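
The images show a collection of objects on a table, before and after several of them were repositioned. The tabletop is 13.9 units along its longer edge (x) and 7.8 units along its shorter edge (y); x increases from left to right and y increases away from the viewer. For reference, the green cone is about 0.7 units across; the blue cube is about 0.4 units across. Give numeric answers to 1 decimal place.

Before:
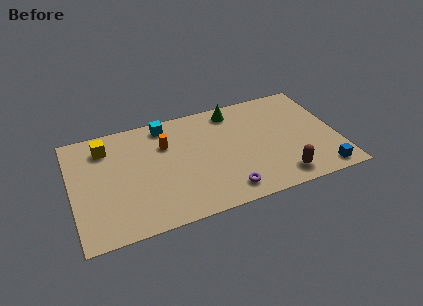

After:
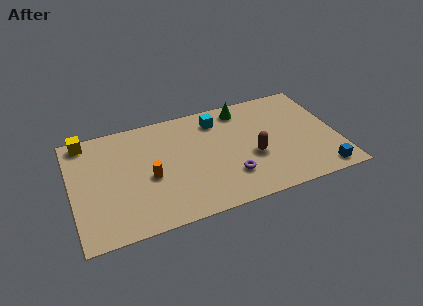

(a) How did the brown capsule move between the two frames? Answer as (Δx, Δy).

(-1.3, 1.9)

The brown capsule started near (10.7, 1.2) and ended near (9.4, 3.1).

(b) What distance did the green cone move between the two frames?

0.5

The green cone was near (8.7, 6.7) before and (9.2, 6.7) after, so it travelled √(0.5² + 0.0²) ≈ 0.5 units.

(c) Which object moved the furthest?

the cyan cube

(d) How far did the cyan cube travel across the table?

2.7

From (5.1, 6.8) to (7.8, 6.3), the cyan cube covered √(2.7² + 0.5²) ≈ 2.7 units.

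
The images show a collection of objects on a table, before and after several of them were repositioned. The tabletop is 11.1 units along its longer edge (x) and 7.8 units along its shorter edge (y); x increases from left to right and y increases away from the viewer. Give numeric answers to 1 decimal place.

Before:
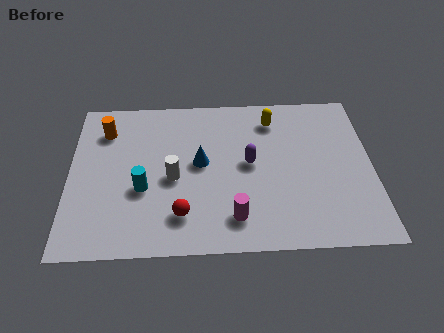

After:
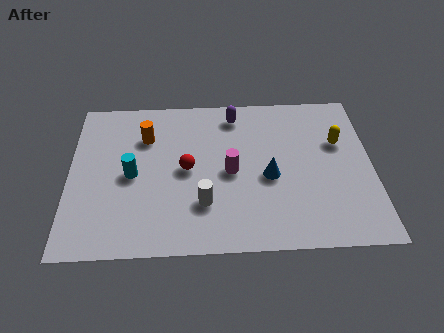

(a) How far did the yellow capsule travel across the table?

2.7

From (7.5, 6.3) to (9.9, 5.0), the yellow capsule covered √(2.4² + 1.3²) ≈ 2.7 units.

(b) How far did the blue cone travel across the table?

2.6

From (4.8, 4.2) to (7.3, 3.4), the blue cone covered √(2.5² + 0.8²) ≈ 2.6 units.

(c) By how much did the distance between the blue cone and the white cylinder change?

+1.5

They were about 1.2 units apart before and 2.7 after — 1.5 units further apart.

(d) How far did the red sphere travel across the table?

2.2

The red sphere was near (4.1, 1.7) before and (4.3, 3.9) after, so it travelled √(0.2² + 2.2²) ≈ 2.2 units.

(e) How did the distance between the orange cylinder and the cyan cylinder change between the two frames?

-1.3

They were about 3.3 units apart before and 2.0 after — 1.3 units closer together.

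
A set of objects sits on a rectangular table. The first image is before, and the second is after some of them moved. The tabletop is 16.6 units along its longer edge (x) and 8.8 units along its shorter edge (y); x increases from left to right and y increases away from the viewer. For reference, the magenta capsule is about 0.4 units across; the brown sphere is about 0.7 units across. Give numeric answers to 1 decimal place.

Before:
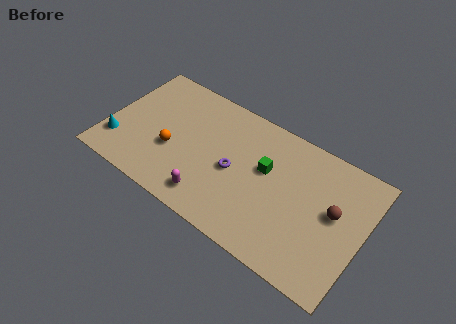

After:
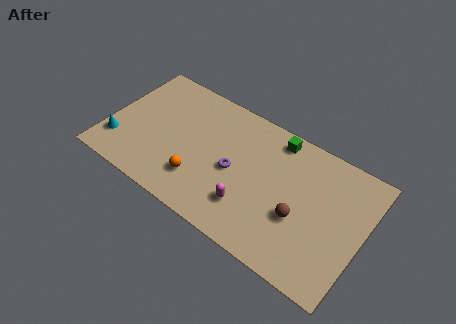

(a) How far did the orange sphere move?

2.3

From (4.3, 3.4) to (6.3, 2.3), the orange sphere covered √(2.0² + 1.1²) ≈ 2.3 units.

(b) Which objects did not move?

the cyan cone and the purple torus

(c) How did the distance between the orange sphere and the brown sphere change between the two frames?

-4.0

They were about 10.5 units apart before and 6.5 after — 4.0 units closer together.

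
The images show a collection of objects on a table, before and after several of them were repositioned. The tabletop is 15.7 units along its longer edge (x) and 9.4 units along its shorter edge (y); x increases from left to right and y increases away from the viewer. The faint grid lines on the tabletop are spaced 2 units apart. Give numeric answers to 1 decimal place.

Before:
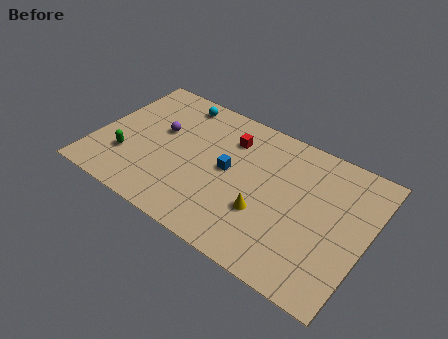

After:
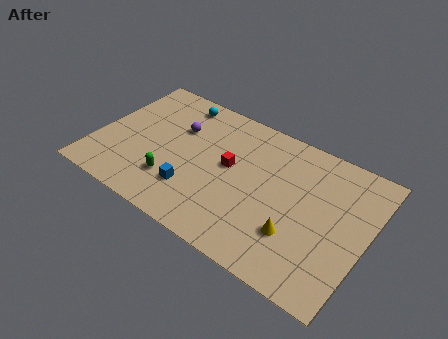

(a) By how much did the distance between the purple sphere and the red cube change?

-0.7

The distance was about 4.2 in the first image and 3.5 in the second, so they moved 0.7 units closer together.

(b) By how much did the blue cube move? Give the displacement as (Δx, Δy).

(-1.7, -2.4)

The blue cube started near (7.7, 4.9) and ended near (6.0, 2.5).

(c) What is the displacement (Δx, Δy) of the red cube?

(0.3, -1.9)

The red cube was at about (7.4, 7.1) and moved to about (7.7, 5.2).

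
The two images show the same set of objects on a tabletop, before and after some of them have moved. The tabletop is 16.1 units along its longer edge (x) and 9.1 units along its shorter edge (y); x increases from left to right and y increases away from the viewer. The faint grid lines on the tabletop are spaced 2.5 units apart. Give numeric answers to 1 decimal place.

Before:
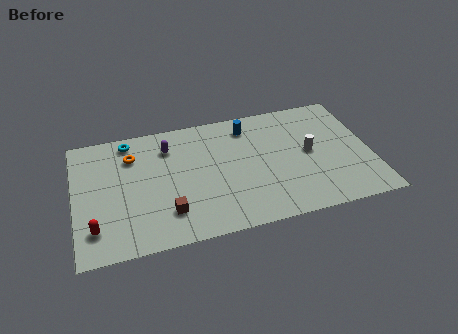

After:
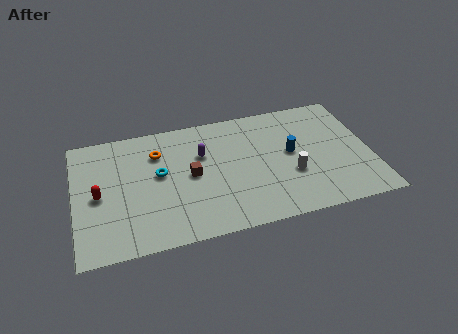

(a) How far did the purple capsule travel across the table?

2.1

The purple capsule moved from about (5.2, 7.0) to (7.0, 6.0), a distance of √(1.8² + 1.0²) ≈ 2.1.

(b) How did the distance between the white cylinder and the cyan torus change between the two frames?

-2.9

The distance was about 10.2 in the first image and 7.3 in the second, so they moved 2.9 units closer together.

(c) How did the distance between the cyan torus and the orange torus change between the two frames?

+0.4

They were about 1.2 units apart before and 1.6 after — 0.4 units further apart.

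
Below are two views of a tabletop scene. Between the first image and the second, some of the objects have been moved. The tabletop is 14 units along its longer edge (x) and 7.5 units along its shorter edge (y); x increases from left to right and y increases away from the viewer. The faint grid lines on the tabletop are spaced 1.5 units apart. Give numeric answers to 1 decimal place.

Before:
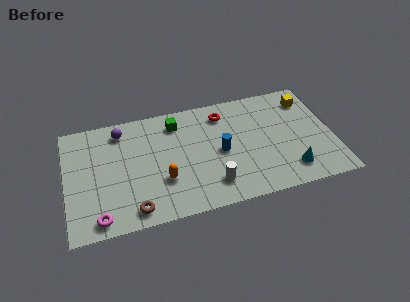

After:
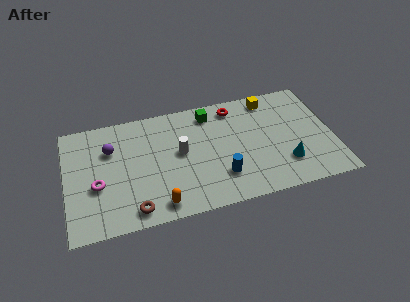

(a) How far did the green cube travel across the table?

1.8

The green cube was near (5.9, 6.1) before and (7.7, 6.3) after, so it travelled √(1.8² + 0.2²) ≈ 1.8 units.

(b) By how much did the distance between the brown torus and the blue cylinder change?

-0.7

Before: roughly 5.4 units apart; after: 4.7. That's 0.7 units closer together.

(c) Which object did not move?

the brown torus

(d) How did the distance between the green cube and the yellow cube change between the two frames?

-3.8

Before: roughly 7.0 units apart; after: 3.2. That's 3.8 units closer together.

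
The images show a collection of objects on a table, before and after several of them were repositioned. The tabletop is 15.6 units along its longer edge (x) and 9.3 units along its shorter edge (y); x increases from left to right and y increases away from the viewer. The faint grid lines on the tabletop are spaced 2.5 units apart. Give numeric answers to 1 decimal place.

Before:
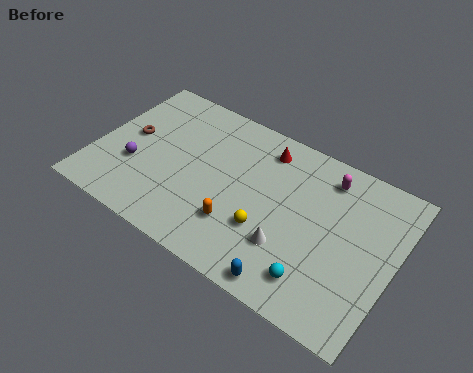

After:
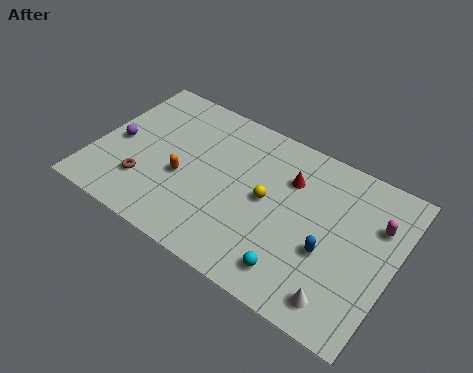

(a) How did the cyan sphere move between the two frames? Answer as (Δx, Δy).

(-1.1, -0.2)

The cyan sphere was at about (12.1, 1.8) and moved to about (11.0, 1.6).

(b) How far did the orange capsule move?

3.4

From (7.9, 2.6) to (4.7, 3.8), the orange capsule covered √(3.2² + 1.2²) ≈ 3.4 units.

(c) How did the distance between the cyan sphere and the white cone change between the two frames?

+0.5

The distance was about 1.9 in the first image and 2.4 in the second, so they moved 0.5 units further apart.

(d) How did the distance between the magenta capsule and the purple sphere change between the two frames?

+3.1

The distance was about 10.5 in the first image and 13.6 in the second, so they moved 3.1 units further apart.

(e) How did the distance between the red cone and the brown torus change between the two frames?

+0.8

The distance was about 7.3 in the first image and 8.1 in the second, so they moved 0.8 units further apart.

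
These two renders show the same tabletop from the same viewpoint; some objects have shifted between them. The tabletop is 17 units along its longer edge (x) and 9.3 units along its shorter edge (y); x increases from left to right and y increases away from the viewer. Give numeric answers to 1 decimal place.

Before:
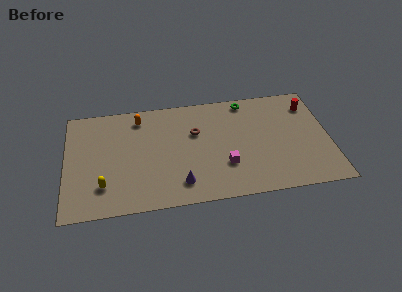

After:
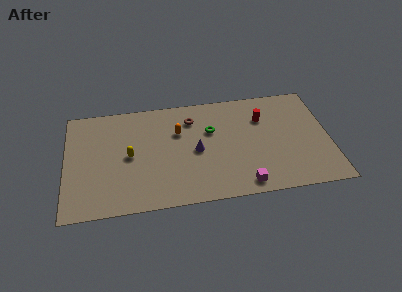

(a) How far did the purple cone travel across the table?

2.8

From (7.3, 1.8) to (8.4, 4.4), the purple cone covered √(1.1² + 2.6²) ≈ 2.8 units.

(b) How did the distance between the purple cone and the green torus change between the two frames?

-6.0

The distance was about 7.9 in the first image and 1.9 in the second, so they moved 6.0 units closer together.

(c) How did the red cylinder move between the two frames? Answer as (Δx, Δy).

(-3.1, -0.7)

The red cylinder started near (15.9, 7.3) and ended near (12.8, 6.6).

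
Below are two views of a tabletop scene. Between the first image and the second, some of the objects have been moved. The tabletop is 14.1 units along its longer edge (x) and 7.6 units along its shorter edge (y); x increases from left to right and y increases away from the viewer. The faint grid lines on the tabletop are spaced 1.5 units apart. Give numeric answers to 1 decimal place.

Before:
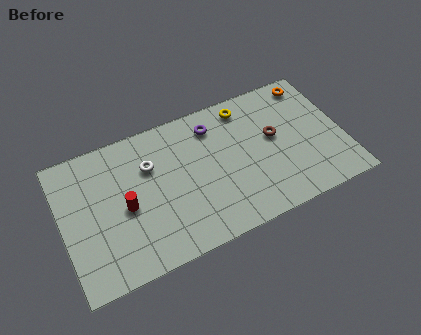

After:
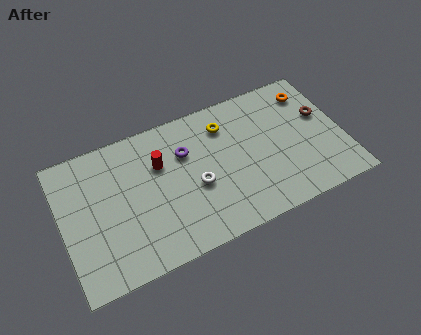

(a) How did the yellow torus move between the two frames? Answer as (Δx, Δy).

(-1.1, -0.6)

From the two frames, the yellow torus sits at roughly (9.5, 6.5) before and (8.4, 5.9) after.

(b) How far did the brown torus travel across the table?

2.5

The brown torus moved from about (10.7, 4.3) to (13.2, 4.6), a distance of √(2.5² + 0.3²) ≈ 2.5.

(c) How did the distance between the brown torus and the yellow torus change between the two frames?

+2.5

Before: roughly 2.5 units apart; after: 5.0. That's 2.5 units further apart.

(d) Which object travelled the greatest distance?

the white torus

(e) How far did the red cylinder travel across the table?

2.5

The red cylinder was near (3.1, 3.5) before and (5.0, 5.1) after, so it travelled √(1.9² + 1.6²) ≈ 2.5 units.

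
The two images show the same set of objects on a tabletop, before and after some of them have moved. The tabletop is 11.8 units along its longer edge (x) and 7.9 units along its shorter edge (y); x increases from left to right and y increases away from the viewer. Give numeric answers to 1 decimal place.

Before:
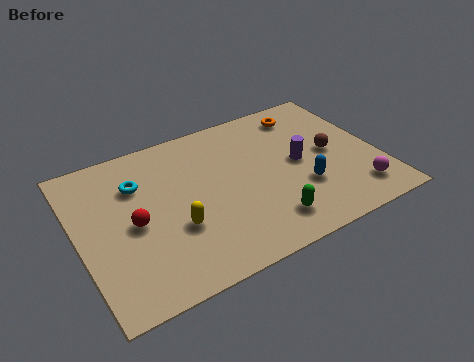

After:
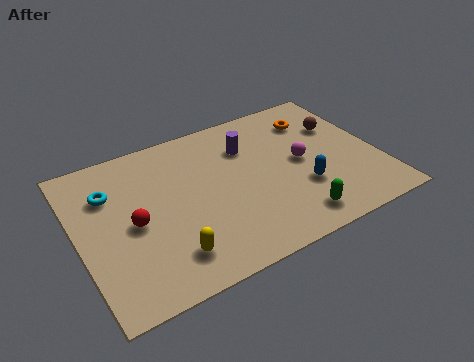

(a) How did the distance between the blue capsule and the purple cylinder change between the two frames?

+2.1

The distance was about 1.4 in the first image and 3.5 in the second, so they moved 2.1 units further apart.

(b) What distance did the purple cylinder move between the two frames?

2.5

The purple cylinder moved from about (8.7, 4.0) to (6.9, 5.7), a distance of √(1.8² + 1.7²) ≈ 2.5.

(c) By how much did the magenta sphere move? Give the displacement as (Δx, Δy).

(-1.8, 2.5)

The magenta sphere started near (10.6, 1.5) and ended near (8.8, 4.0).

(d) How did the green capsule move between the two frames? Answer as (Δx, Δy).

(1.0, -0.3)

The green capsule started near (7.0, 1.5) and ended near (8.0, 1.2).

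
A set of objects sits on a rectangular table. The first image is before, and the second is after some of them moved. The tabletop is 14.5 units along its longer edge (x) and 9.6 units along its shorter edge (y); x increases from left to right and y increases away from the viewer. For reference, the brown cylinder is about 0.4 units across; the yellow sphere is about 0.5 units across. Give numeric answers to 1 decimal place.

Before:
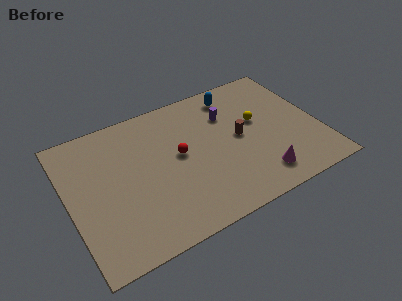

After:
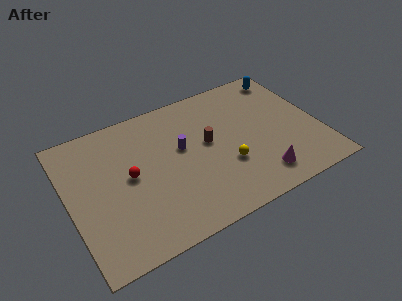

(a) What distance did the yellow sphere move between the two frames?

3.2

The yellow sphere moved from about (11.1, 5.6) to (8.9, 3.3), a distance of √(2.2² + 2.3²) ≈ 3.2.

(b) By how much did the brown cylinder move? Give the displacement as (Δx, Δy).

(-1.8, 0.4)

From the two frames, the brown cylinder sits at roughly (9.9, 4.9) before and (8.1, 5.3) after.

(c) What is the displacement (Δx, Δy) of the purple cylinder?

(-2.9, -1.2)

From the two frames, the purple cylinder sits at roughly (9.5, 6.8) before and (6.6, 5.6) after.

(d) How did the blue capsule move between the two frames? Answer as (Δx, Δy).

(3.2, 0.2)

The blue capsule was at about (10.1, 8.1) and moved to about (13.3, 8.3).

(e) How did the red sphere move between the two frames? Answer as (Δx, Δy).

(-2.9, -0.2)

The red sphere started near (6.4, 5.2) and ended near (3.5, 5.0).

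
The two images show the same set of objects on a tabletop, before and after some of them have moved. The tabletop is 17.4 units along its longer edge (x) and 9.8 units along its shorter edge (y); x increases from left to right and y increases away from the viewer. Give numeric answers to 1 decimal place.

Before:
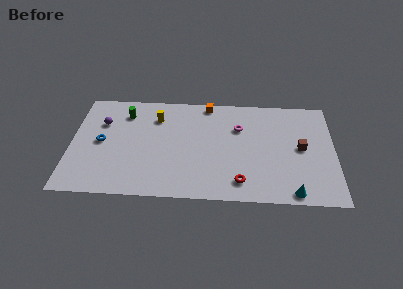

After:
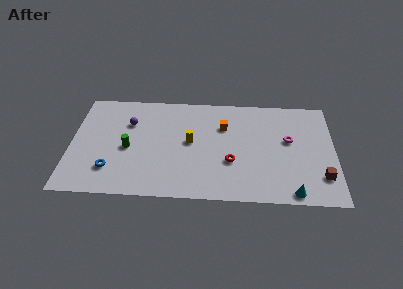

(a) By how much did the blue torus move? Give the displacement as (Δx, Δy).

(0.7, -2.5)

The blue torus started near (2.0, 4.9) and ended near (2.7, 2.4).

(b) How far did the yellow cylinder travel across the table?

3.2

From (5.6, 7.4) to (7.9, 5.2), the yellow cylinder covered √(2.3² + 2.2²) ≈ 3.2 units.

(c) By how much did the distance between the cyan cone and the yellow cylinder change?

-3.1

They were about 11.1 units apart before and 8.0 after — 3.1 units closer together.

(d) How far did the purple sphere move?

1.8

The purple sphere was near (2.0, 6.7) before and (3.8, 6.8) after, so it travelled √(1.8² + 0.1²) ≈ 1.8 units.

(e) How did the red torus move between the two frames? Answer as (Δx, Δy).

(-0.6, 1.8)

From the two frames, the red torus sits at roughly (11.2, 1.7) before and (10.6, 3.5) after.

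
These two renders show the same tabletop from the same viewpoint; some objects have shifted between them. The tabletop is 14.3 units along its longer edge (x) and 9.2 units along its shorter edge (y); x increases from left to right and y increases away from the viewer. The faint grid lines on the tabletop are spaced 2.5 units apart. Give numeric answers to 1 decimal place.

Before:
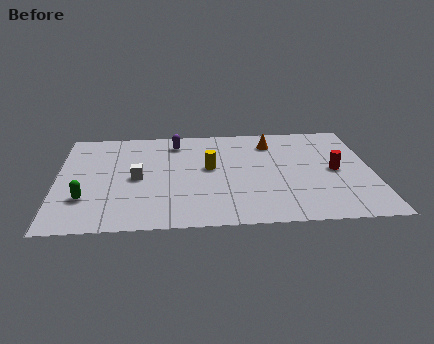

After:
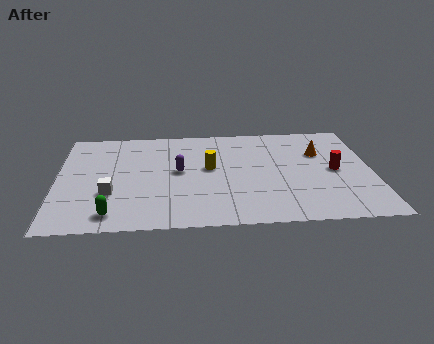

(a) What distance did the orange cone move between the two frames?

2.5

The orange cone was near (9.8, 7.3) before and (12.0, 6.2) after, so it travelled √(2.2² + 1.1²) ≈ 2.5 units.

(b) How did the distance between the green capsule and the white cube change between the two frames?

-1.1

Before: roughly 2.9 units apart; after: 1.8. That's 1.1 units closer together.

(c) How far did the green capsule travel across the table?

1.8

The green capsule was near (1.3, 2.7) before and (2.5, 1.3) after, so it travelled √(1.2² + 1.4²) ≈ 1.8 units.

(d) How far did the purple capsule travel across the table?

2.7

The purple capsule was near (5.4, 7.6) before and (5.5, 4.9) after, so it travelled √(0.1² + 2.7²) ≈ 2.7 units.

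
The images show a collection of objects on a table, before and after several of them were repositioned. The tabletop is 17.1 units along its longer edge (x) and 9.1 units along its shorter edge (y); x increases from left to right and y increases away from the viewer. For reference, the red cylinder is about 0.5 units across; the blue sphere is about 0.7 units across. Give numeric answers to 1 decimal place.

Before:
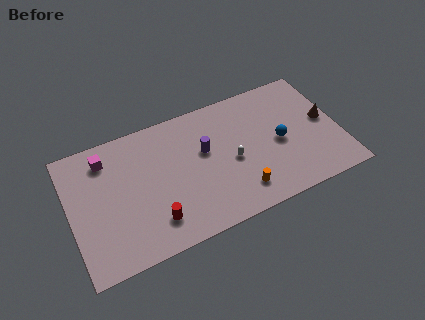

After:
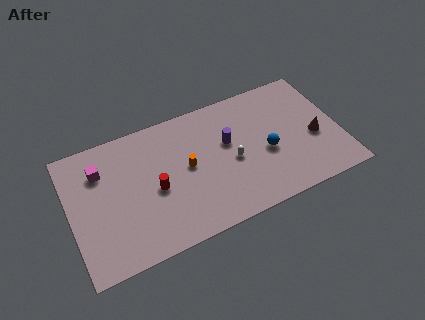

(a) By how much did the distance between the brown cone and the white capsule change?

-0.8

The distance was about 6.1 in the first image and 5.3 in the second, so they moved 0.8 units closer together.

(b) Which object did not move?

the white capsule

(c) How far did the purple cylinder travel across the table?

1.5

From (8.6, 5.5) to (10.1, 5.5), the purple cylinder covered √(1.5² + 0.0²) ≈ 1.5 units.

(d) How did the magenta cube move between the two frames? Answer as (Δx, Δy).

(-0.4, -0.7)

The magenta cube was at about (2.5, 7.4) and moved to about (2.1, 6.7).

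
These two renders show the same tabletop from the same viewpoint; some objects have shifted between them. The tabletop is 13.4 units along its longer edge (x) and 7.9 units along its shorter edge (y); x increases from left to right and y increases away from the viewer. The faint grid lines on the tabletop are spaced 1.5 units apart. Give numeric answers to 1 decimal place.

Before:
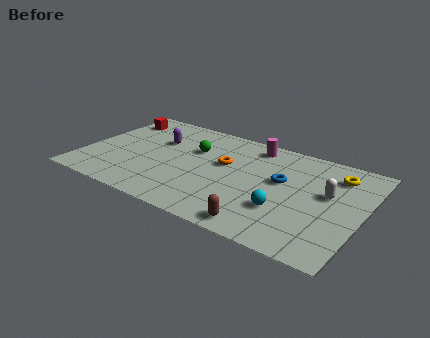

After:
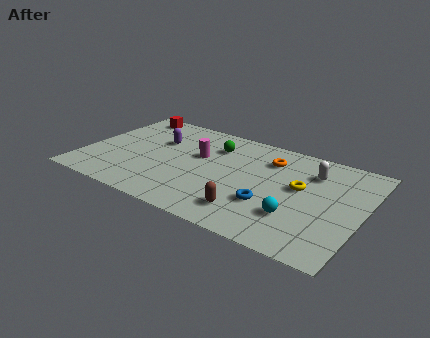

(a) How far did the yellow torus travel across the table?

2.3

From (11.9, 6.2) to (10.4, 4.5), the yellow torus covered √(1.5² + 1.7²) ≈ 2.3 units.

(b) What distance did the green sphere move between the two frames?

1.1

From (5.1, 5.2) to (6.0, 5.9), the green sphere covered √(0.9² + 0.7²) ≈ 1.1 units.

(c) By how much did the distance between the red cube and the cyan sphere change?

+0.5

They were about 9.7 units apart before and 10.2 after — 0.5 units further apart.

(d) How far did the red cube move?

0.9

From (1.0, 6.3) to (1.5, 7.0), the red cube covered √(0.5² + 0.7²) ≈ 0.9 units.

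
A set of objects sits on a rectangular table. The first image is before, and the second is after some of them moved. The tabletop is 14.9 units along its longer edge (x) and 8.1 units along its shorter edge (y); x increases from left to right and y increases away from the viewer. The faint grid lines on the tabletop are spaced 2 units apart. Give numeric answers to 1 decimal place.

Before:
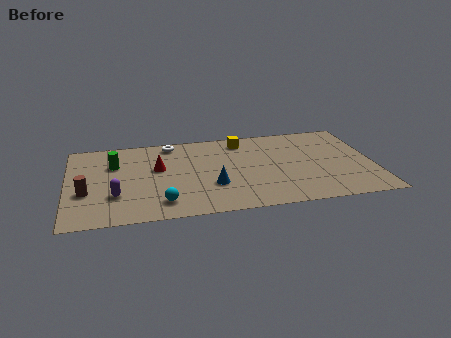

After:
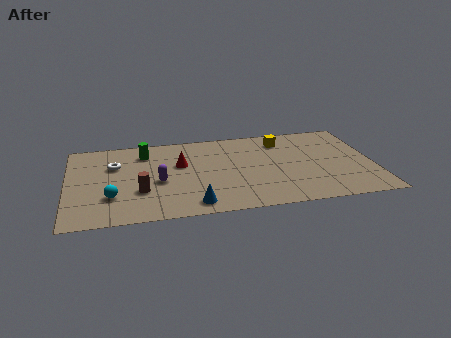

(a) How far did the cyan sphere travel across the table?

2.6

The cyan sphere moved from about (4.5, 1.5) to (2.1, 2.4), a distance of √(2.4² + 0.9²) ≈ 2.6.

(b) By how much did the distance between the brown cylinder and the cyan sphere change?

-2.5

The distance was about 3.9 in the first image and 1.4 in the second, so they moved 2.5 units closer together.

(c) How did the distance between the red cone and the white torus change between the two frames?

+0.8

They were about 2.4 units apart before and 3.2 after — 0.8 units further apart.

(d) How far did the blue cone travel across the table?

1.9

The blue cone was near (7.0, 2.7) before and (6.0, 1.1) after, so it travelled √(1.0² + 1.6²) ≈ 1.9 units.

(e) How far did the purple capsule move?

2.3

The purple capsule was near (2.3, 2.5) before and (4.4, 3.5) after, so it travelled √(2.1² + 1.0²) ≈ 2.3 units.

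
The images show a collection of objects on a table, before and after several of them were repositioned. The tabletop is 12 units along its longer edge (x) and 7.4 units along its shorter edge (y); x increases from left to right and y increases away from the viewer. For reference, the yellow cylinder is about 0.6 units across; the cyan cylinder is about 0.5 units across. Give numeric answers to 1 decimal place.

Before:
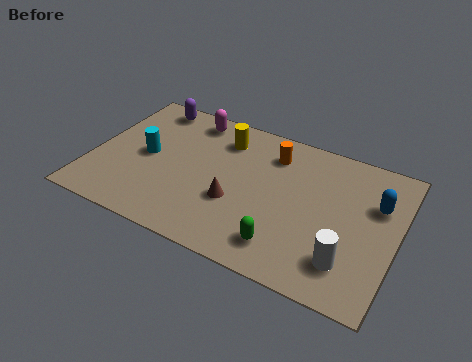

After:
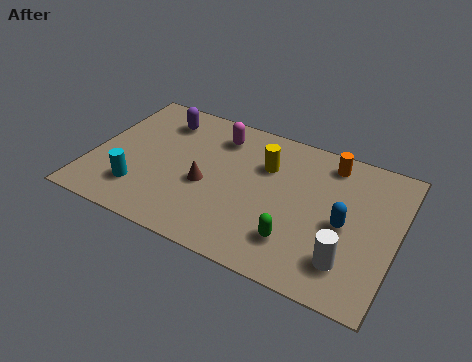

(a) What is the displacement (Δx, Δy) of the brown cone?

(-1.2, 0.4)

The brown cone was at about (5.8, 2.7) and moved to about (4.6, 3.1).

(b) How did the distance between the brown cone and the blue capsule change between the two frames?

-0.3

They were about 5.7 units apart before and 5.4 after — 0.3 units closer together.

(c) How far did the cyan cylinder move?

1.9

From (2.1, 3.7) to (2.1, 1.8), the cyan cylinder covered √(0.0² + 1.9²) ≈ 1.9 units.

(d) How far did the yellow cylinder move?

1.9

The yellow cylinder moved from about (4.9, 5.8) to (6.7, 5.1), a distance of √(1.8² + 0.7²) ≈ 1.9.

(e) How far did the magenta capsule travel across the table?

1.3

The magenta capsule moved from about (3.5, 6.4) to (4.7, 5.9), a distance of √(1.2² + 0.5²) ≈ 1.3.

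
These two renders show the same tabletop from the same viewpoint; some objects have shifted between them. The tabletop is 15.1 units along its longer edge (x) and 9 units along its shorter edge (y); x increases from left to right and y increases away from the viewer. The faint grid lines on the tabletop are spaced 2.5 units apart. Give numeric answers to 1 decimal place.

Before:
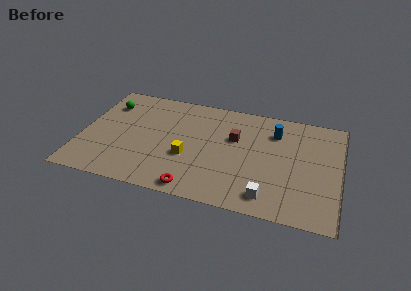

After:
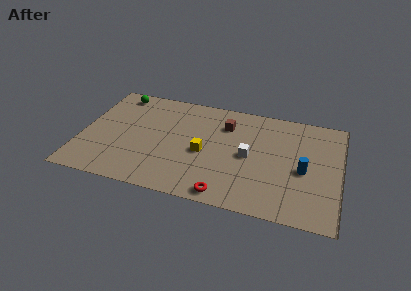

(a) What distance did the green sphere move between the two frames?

1.2

The green sphere was near (1.3, 6.8) before and (1.8, 7.9) after, so it travelled √(0.5² + 1.1²) ≈ 1.2 units.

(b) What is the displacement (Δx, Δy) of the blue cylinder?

(1.8, -2.8)

From the two frames, the blue cylinder sits at roughly (11.2, 6.8) before and (13.0, 4.0) after.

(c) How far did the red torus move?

1.8

The red torus moved from about (6.9, 0.9) to (8.7, 0.9), a distance of √(1.8² + 0.0²) ≈ 1.8.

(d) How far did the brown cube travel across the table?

1.2

The brown cube moved from about (8.9, 5.7) to (8.3, 6.7), a distance of √(0.6² + 1.0²) ≈ 1.2.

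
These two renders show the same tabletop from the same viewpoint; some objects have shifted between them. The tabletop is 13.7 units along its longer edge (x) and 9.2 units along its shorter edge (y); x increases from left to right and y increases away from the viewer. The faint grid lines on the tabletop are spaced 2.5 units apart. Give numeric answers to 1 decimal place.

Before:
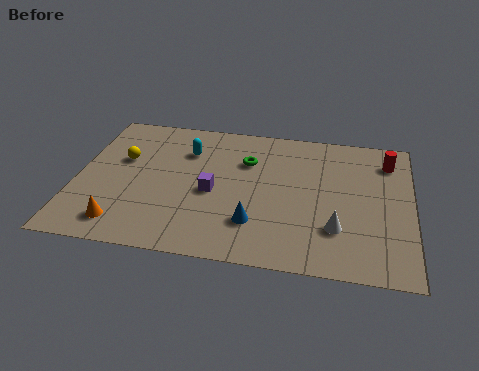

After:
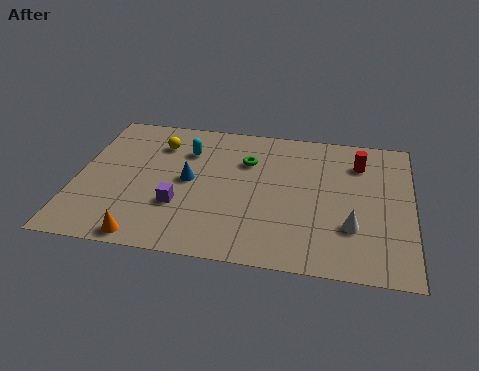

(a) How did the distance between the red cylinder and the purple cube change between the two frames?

+0.4

They were about 7.8 units apart before and 8.2 after — 0.4 units further apart.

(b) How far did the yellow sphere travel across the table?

1.9

The yellow sphere moved from about (1.8, 5.7) to (3.2, 7.0), a distance of √(1.4² + 1.3²) ≈ 1.9.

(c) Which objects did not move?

the green torus and the cyan capsule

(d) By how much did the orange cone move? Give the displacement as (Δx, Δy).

(1.0, -0.7)

The orange cone started near (2.1, 1.5) and ended near (3.1, 0.8).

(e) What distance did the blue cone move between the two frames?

3.6

The blue cone moved from about (7.4, 2.4) to (4.6, 4.7), a distance of √(2.8² + 2.3²) ≈ 3.6.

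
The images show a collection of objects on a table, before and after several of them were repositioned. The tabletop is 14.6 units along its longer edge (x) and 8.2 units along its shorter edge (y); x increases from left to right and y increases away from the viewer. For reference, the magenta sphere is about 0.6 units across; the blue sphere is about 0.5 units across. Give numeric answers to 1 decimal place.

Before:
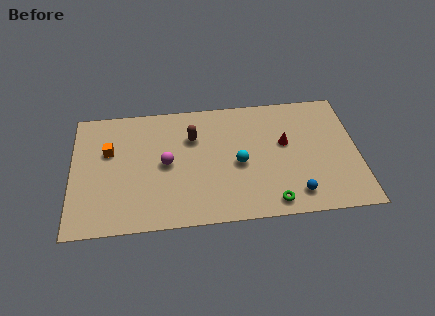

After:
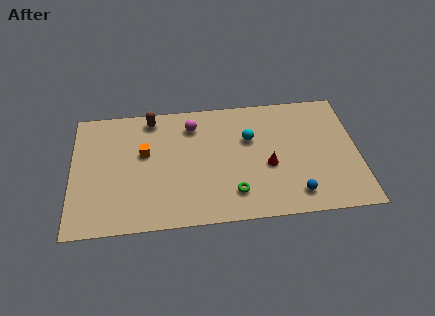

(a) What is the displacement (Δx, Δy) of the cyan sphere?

(0.6, 1.6)

The cyan sphere started near (8.5, 3.7) and ended near (9.1, 5.3).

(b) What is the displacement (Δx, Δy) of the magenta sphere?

(1.4, 2.4)

The magenta sphere was at about (4.8, 4.1) and moved to about (6.2, 6.5).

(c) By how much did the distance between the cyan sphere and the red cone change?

-0.5

They were about 2.6 units apart before and 2.1 after — 0.5 units closer together.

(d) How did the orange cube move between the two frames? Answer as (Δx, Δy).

(1.8, -0.3)

The orange cube was at about (1.9, 5.2) and moved to about (3.7, 4.9).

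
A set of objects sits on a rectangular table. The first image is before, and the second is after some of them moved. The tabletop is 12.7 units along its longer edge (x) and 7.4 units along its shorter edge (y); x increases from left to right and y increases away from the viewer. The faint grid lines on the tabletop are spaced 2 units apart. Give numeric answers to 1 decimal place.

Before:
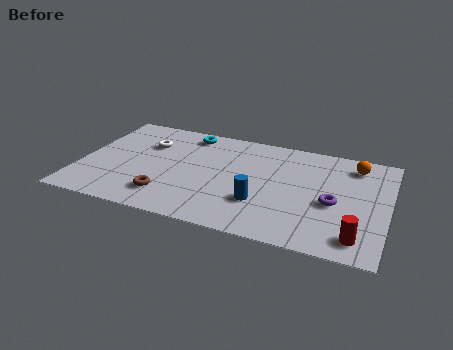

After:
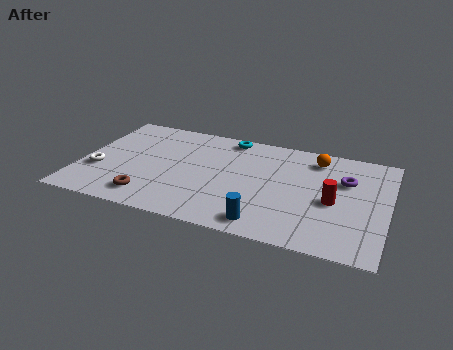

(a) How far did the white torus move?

3.1

The white torus moved from about (2.6, 5.1) to (0.8, 2.6), a distance of √(1.8² + 2.5²) ≈ 3.1.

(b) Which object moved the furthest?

the white torus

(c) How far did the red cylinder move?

2.4

From (11.6, 1.2) to (10.5, 3.3), the red cylinder covered √(1.1² + 2.1²) ≈ 2.4 units.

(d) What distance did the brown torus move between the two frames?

0.8

From (3.8, 1.6) to (3.1, 1.3), the brown torus covered √(0.7² + 0.3²) ≈ 0.8 units.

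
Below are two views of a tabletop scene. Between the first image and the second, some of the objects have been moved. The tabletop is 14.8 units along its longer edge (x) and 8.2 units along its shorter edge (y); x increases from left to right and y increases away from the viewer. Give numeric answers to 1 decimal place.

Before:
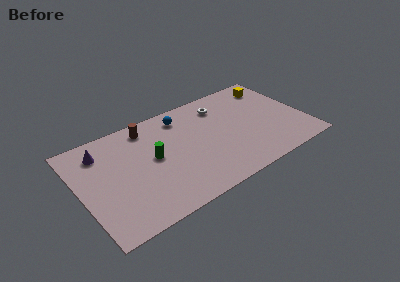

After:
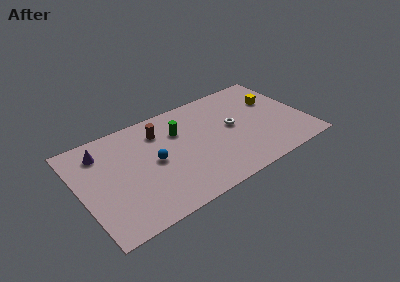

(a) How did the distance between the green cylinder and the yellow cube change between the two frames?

-2.4

Before: roughly 8.8 units apart; after: 6.4. That's 2.4 units closer together.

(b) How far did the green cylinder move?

2.3

From (4.8, 4.4) to (6.7, 5.7), the green cylinder covered √(1.9² + 1.3²) ≈ 2.3 units.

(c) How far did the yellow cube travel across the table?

1.3

The yellow cube was near (13.3, 6.7) before and (13.1, 5.4) after, so it travelled √(0.2² + 1.3²) ≈ 1.3 units.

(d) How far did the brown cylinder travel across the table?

1.0

From (4.8, 7.0) to (5.5, 6.3), the brown cylinder covered √(0.7² + 0.7²) ≈ 1.0 units.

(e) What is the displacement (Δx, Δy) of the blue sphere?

(-2.3, -2.7)

From the two frames, the blue sphere sits at roughly (7.1, 6.8) before and (4.8, 4.1) after.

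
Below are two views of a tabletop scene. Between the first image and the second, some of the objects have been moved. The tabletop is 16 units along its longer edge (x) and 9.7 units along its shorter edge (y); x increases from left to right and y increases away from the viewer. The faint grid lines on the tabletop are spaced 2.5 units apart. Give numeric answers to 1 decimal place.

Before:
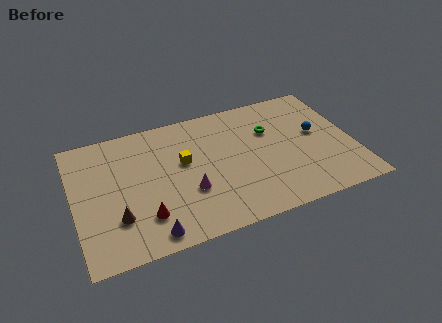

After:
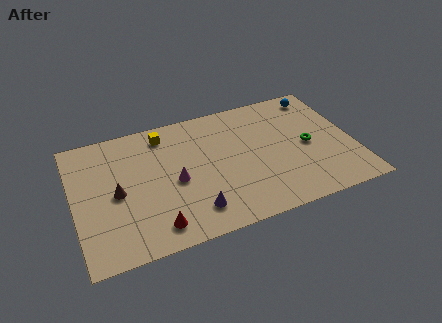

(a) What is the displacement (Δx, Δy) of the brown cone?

(0.1, 1.8)

The brown cone was at about (2.3, 2.8) and moved to about (2.4, 4.6).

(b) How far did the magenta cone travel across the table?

1.2

The magenta cone moved from about (6.4, 3.4) to (5.7, 4.4), a distance of √(0.7² + 1.0²) ≈ 1.2.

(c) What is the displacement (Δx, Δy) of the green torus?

(2.0, -1.9)

The green torus was at about (11.4, 6.5) and moved to about (13.4, 4.6).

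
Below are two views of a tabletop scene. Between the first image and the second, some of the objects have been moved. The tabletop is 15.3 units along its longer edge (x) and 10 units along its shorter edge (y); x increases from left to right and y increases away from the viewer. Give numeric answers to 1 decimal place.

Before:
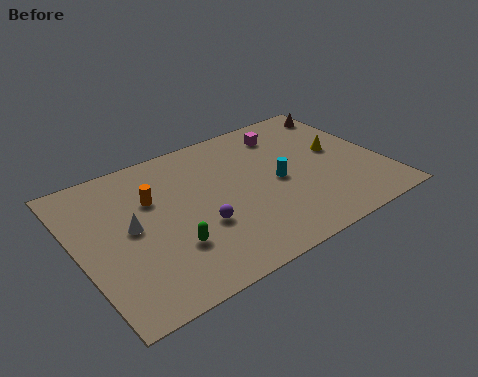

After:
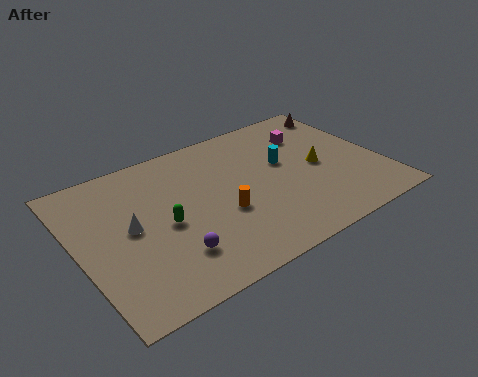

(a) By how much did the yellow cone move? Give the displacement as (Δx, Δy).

(-1.1, -0.7)

From the two frames, the yellow cone sits at roughly (13.3, 5.5) before and (12.2, 4.8) after.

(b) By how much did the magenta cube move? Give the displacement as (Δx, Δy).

(1.2, -0.7)

From the two frames, the magenta cube sits at roughly (11.1, 8.1) before and (12.3, 7.4) after.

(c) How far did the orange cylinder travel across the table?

4.1

From (3.9, 6.6) to (7.0, 3.9), the orange cylinder covered √(3.1² + 2.7²) ≈ 4.1 units.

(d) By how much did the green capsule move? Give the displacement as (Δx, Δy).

(0.0, 1.6)

The green capsule was at about (4.2, 3.0) and moved to about (4.2, 4.6).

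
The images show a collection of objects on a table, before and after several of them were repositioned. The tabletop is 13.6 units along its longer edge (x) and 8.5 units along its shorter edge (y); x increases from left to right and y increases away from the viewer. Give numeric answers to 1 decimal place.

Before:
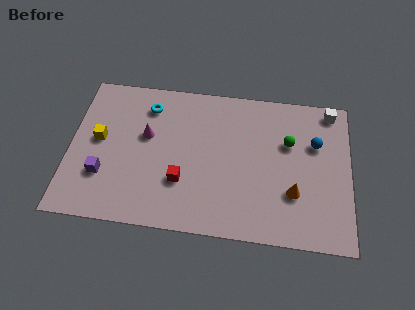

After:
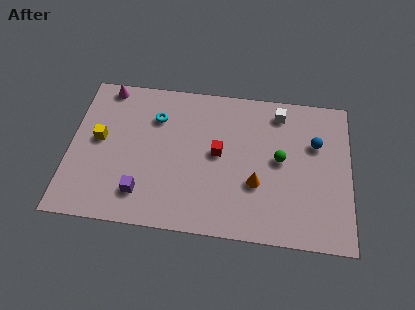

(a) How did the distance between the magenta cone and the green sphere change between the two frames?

+2.3

The distance was about 6.9 in the first image and 9.2 in the second, so they moved 2.3 units further apart.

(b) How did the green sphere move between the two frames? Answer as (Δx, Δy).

(-0.4, -1.0)

From the two frames, the green sphere sits at roughly (10.6, 5.5) before and (10.2, 4.5) after.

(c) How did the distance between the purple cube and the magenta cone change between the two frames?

+3.0

Before: roughly 3.2 units apart; after: 6.2. That's 3.0 units further apart.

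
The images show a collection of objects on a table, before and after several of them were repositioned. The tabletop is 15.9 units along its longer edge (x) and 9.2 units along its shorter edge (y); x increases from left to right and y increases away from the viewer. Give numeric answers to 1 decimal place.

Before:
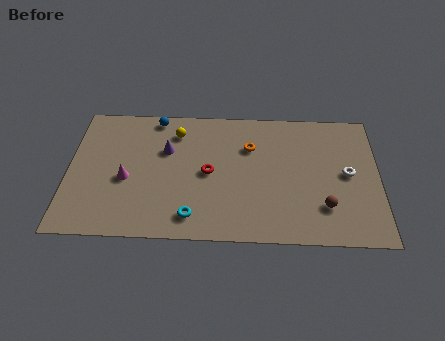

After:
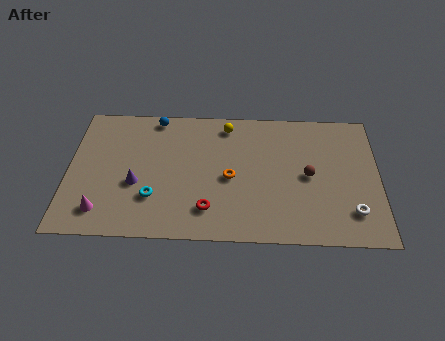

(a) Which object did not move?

the blue sphere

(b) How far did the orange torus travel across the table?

2.4

From (9.3, 6.4) to (8.3, 4.2), the orange torus covered √(1.0² + 2.2²) ≈ 2.4 units.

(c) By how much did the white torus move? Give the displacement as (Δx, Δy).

(0.2, -2.6)

The white torus started near (14.3, 4.7) and ended near (14.5, 2.1).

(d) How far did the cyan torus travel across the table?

2.3

The cyan torus moved from about (6.4, 1.5) to (4.4, 2.7), a distance of √(2.0² + 1.2²) ≈ 2.3.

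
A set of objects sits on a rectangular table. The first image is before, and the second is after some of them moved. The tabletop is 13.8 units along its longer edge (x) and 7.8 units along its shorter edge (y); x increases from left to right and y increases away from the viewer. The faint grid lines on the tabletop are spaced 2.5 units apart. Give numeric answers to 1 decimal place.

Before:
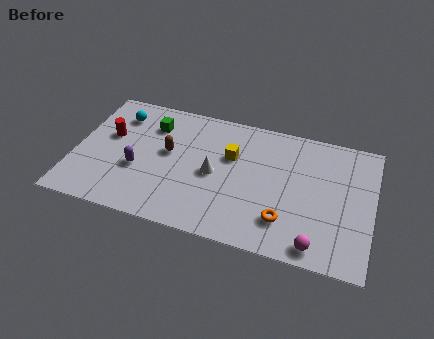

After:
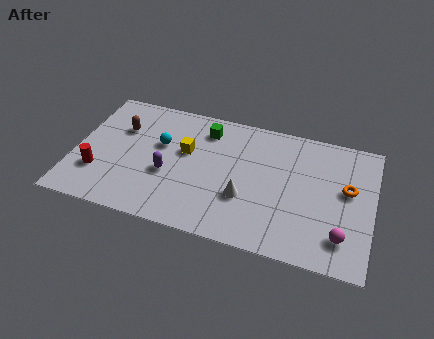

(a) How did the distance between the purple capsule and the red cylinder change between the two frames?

+1.0

The distance was about 2.3 in the first image and 3.3 in the second, so they moved 1.0 units further apart.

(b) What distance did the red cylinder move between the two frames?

2.4

From (1.5, 4.7) to (1.2, 2.3), the red cylinder covered √(0.3² + 2.4²) ≈ 2.4 units.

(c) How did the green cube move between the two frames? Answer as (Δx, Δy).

(2.5, 0.4)

From the two frames, the green cube sits at roughly (3.4, 5.9) before and (5.9, 6.3) after.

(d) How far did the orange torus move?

3.7

From (9.9, 1.9) to (12.6, 4.5), the orange torus covered √(2.7² + 2.6²) ≈ 3.7 units.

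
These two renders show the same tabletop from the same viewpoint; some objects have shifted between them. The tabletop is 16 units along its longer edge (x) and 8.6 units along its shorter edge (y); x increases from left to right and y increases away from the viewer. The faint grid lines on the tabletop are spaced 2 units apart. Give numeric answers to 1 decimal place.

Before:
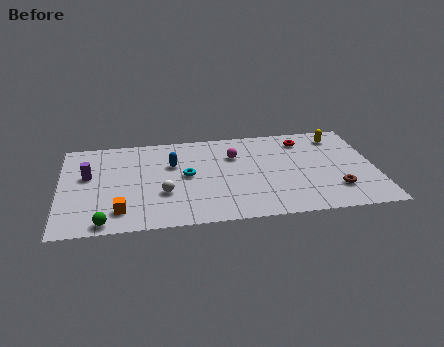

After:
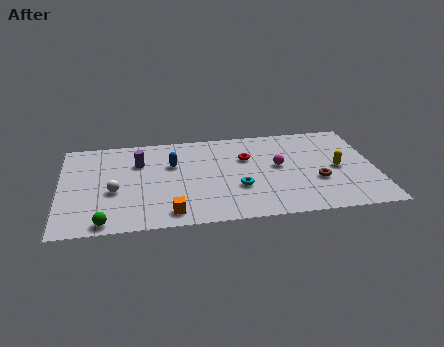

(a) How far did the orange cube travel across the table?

2.5

The orange cube moved from about (3.0, 1.7) to (5.5, 1.2), a distance of √(2.5² + 0.5²) ≈ 2.5.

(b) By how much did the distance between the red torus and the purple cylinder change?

-5.8

The distance was about 11.3 in the first image and 5.5 in the second, so they moved 5.8 units closer together.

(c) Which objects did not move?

the blue capsule and the green sphere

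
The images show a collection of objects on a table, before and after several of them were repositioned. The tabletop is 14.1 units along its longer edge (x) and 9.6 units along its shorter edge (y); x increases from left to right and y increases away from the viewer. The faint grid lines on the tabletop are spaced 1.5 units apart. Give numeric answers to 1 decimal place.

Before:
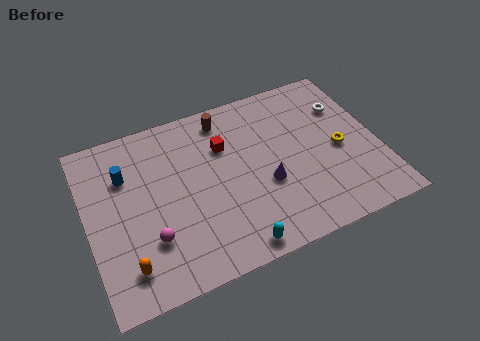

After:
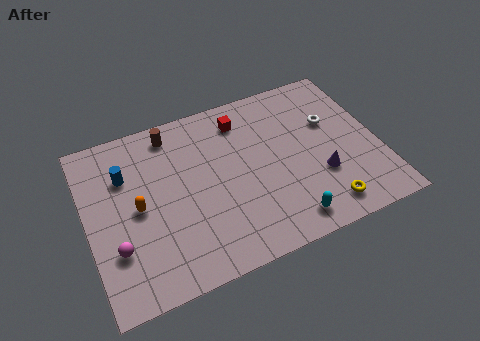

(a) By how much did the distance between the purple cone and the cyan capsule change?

-0.7

Before: roughly 3.4 units apart; after: 2.7. That's 0.7 units closer together.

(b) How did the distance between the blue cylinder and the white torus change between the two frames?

-0.8

Before: roughly 10.8 units apart; after: 10.0. That's 0.8 units closer together.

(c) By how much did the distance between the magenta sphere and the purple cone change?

+4.1

They were about 5.8 units apart before and 9.9 after — 4.1 units further apart.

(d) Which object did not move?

the blue cylinder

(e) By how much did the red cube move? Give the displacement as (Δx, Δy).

(1.0, 1.2)

From the two frames, the red cube sits at roughly (6.8, 6.6) before and (7.8, 7.8) after.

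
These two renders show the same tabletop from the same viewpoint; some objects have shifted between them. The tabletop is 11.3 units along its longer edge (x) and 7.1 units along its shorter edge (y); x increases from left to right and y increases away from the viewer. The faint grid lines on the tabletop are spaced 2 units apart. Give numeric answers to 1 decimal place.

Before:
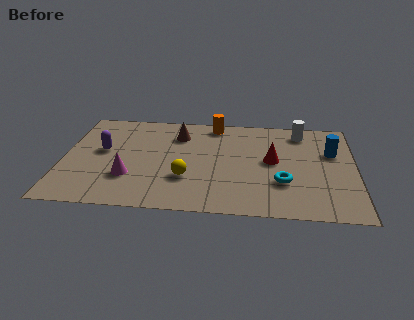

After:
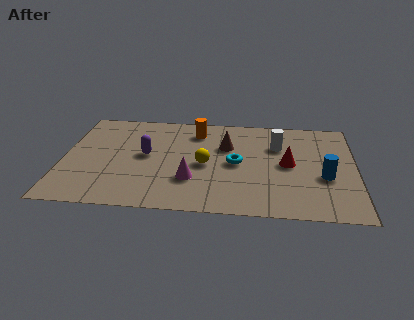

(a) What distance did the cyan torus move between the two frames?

2.2

The cyan torus was near (8.5, 2.3) before and (6.7, 3.5) after, so it travelled √(1.8² + 1.2²) ≈ 2.2 units.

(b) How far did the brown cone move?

2.0

The brown cone moved from about (4.4, 5.4) to (6.3, 4.7), a distance of √(1.9² + 0.7²) ≈ 2.0.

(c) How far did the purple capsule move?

1.7

The purple capsule moved from about (1.5, 4.0) to (3.2, 3.8), a distance of √(1.7² + 0.2²) ≈ 1.7.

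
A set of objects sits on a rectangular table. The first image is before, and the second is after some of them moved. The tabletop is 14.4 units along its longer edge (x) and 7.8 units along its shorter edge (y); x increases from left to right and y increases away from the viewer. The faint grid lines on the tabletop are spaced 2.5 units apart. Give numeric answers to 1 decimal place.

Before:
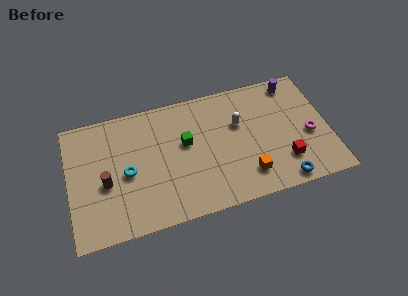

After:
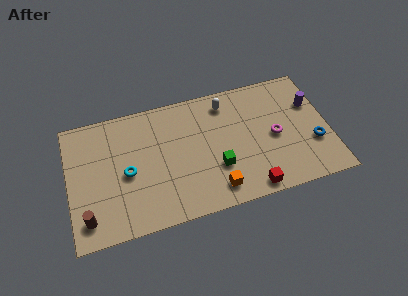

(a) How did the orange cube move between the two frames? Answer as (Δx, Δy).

(-1.8, -0.4)

From the two frames, the orange cube sits at roughly (9.7, 1.7) before and (7.9, 1.3) after.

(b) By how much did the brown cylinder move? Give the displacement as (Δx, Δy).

(-1.1, -1.9)

The brown cylinder was at about (2.0, 3.3) and moved to about (0.9, 1.4).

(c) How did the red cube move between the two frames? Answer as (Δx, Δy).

(-2.0, -1.2)

The red cube was at about (11.8, 2.0) and moved to about (9.8, 0.8).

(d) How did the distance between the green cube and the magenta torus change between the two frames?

-3.4

The distance was about 6.9 in the first image and 3.5 in the second, so they moved 3.4 units closer together.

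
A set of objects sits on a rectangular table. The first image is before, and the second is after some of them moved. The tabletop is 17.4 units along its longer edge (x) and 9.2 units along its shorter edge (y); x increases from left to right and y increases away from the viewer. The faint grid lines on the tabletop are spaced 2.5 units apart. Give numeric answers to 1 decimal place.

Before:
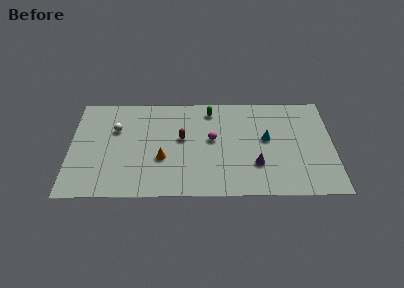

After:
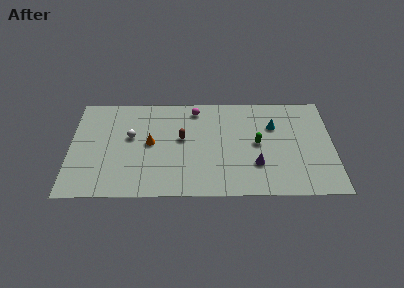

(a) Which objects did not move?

the brown capsule and the purple cone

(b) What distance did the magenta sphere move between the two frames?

3.0

The magenta sphere was near (9.4, 5.1) before and (8.3, 7.9) after, so it travelled √(1.1² + 2.8²) ≈ 3.0 units.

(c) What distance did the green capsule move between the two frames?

4.4

The green capsule moved from about (9.3, 7.8) to (12.4, 4.7), a distance of √(3.1² + 3.1²) ≈ 4.4.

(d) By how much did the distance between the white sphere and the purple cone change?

-1.2

The distance was about 9.9 in the first image and 8.7 in the second, so they moved 1.2 units closer together.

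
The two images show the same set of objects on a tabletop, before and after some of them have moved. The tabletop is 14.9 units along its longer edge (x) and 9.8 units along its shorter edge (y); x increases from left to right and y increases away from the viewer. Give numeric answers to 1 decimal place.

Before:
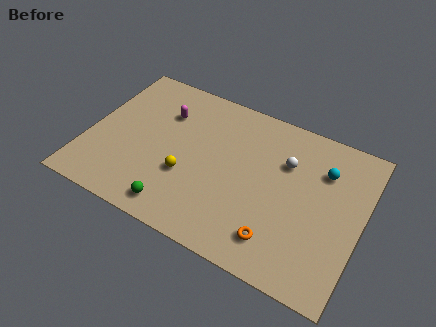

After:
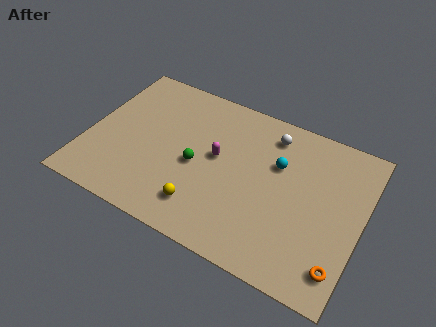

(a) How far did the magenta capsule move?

3.6

From (3.8, 7.0) to (7.0, 5.4), the magenta capsule covered √(3.2² + 1.6²) ≈ 3.6 units.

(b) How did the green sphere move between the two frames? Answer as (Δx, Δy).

(0.6, 3.1)

The green sphere started near (5.4, 1.3) and ended near (6.0, 4.4).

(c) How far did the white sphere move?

1.7

From (10.6, 6.7) to (9.6, 8.1), the white sphere covered √(1.0² + 1.4²) ≈ 1.7 units.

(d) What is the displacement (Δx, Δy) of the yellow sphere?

(1.1, -1.5)

The yellow sphere started near (5.6, 3.5) and ended near (6.7, 2.0).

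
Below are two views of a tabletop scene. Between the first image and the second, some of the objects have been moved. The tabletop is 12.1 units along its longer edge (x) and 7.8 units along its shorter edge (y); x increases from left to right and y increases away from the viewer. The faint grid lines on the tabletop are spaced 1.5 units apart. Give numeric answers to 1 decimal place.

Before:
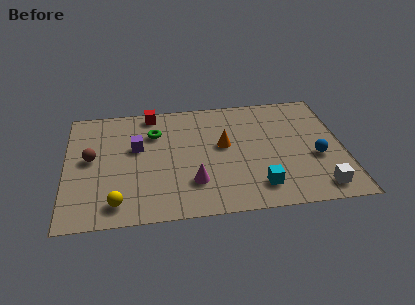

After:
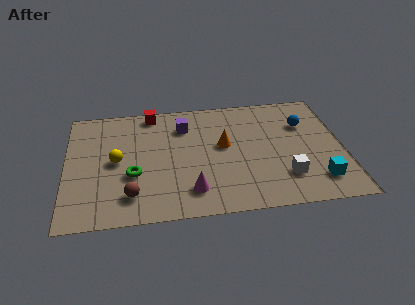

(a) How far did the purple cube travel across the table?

2.4

The purple cube moved from about (3.1, 4.7) to (5.2, 5.9), a distance of √(2.1² + 1.2²) ≈ 2.4.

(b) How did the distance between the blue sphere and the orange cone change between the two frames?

-0.5

They were about 4.2 units apart before and 3.7 after — 0.5 units closer together.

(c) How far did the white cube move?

1.7

From (10.9, 1.1) to (9.5, 2.0), the white cube covered √(1.4² + 0.9²) ≈ 1.7 units.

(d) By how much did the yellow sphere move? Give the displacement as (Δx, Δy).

(0.0, 2.7)

From the two frames, the yellow sphere sits at roughly (2.2, 1.2) before and (2.2, 3.9) after.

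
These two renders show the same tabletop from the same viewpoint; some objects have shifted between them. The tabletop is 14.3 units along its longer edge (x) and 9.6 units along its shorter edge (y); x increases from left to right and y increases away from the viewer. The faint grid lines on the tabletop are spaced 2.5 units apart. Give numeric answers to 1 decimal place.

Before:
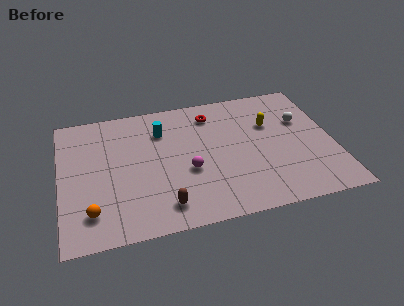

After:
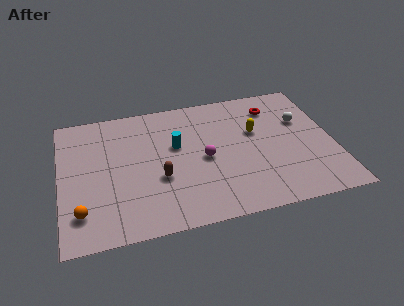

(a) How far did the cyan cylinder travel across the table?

1.5

From (5.4, 7.1) to (6.1, 5.8), the cyan cylinder covered √(0.7² + 1.3²) ≈ 1.5 units.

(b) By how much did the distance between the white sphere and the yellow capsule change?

+0.8

Before: roughly 1.7 units apart; after: 2.5. That's 0.8 units further apart.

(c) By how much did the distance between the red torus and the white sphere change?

-3.0

They were about 5.0 units apart before and 2.0 after — 3.0 units closer together.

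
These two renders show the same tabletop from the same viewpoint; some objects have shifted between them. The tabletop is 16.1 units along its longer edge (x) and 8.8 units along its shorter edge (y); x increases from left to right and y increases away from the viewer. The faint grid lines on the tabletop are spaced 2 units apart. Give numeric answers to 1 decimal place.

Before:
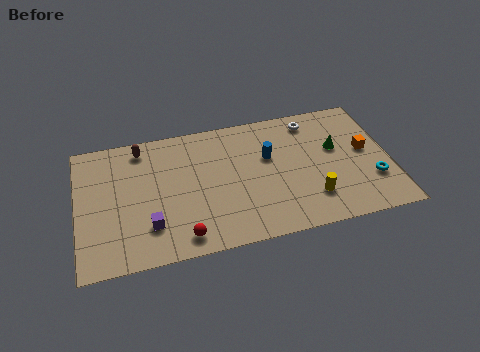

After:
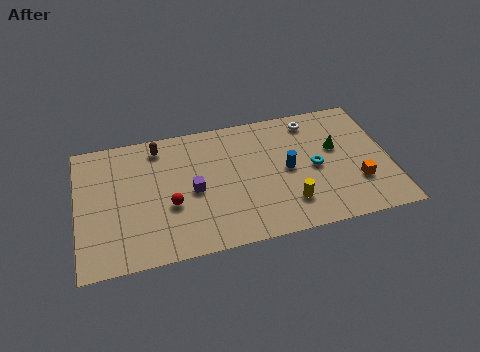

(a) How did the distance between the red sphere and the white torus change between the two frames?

-0.9

Before: roughly 9.5 units apart; after: 8.6. That's 0.9 units closer together.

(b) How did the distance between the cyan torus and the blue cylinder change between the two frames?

-4.5

Before: roughly 5.9 units apart; after: 1.4. That's 4.5 units closer together.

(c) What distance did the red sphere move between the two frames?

2.3

From (5.2, 1.2) to (4.7, 3.4), the red sphere covered √(0.5² + 2.2²) ≈ 2.3 units.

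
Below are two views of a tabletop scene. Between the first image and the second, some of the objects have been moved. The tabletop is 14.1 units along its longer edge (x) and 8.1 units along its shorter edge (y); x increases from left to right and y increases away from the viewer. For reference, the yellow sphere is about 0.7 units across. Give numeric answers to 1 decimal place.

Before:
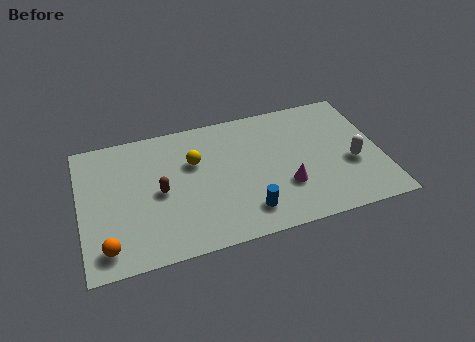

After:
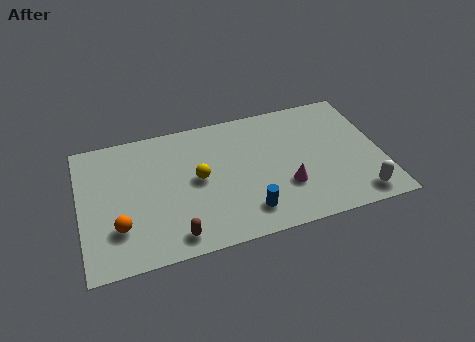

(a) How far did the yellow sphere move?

1.1

From (5.4, 5.3) to (5.5, 4.2), the yellow sphere covered √(0.1² + 1.1²) ≈ 1.1 units.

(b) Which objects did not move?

the blue cylinder and the magenta cone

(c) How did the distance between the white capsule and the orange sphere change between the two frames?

-0.6

Before: roughly 11.8 units apart; after: 11.2. That's 0.6 units closer together.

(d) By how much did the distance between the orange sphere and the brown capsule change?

-0.9

They were about 3.7 units apart before and 2.8 after — 0.9 units closer together.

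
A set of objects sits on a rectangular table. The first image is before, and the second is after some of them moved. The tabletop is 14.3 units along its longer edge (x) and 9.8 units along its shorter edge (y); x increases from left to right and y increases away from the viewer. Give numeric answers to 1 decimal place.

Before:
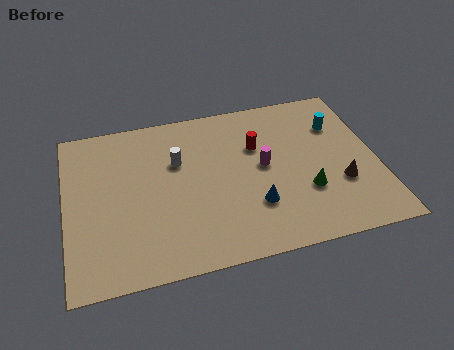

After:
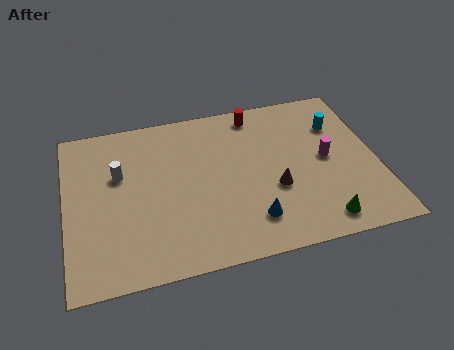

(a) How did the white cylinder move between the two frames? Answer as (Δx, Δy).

(-2.7, -0.2)

From the two frames, the white cylinder sits at roughly (5.2, 6.4) before and (2.5, 6.2) after.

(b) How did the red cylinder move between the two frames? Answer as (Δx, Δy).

(0.1, 2.1)

The red cylinder was at about (8.9, 6.5) and moved to about (9.0, 8.6).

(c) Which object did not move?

the cyan cylinder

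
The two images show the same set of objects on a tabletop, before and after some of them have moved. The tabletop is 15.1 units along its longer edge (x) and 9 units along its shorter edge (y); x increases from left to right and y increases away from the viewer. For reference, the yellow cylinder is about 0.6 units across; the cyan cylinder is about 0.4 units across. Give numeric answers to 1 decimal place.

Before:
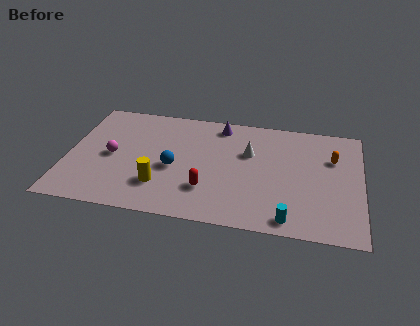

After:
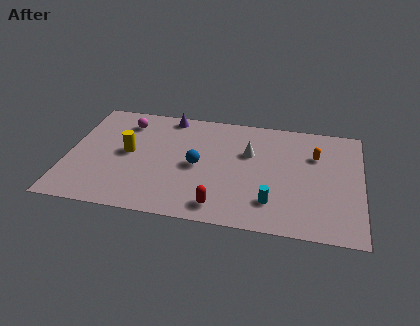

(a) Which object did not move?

the white cone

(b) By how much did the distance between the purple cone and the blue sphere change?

-0.3

They were about 4.5 units apart before and 4.2 after — 0.3 units closer together.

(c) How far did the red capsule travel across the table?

1.4

The red capsule moved from about (7.3, 2.5) to (8.0, 1.3), a distance of √(0.7² + 1.2²) ≈ 1.4.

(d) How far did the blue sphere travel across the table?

1.3

From (5.5, 3.9) to (6.7, 4.3), the blue sphere covered √(1.2² + 0.4²) ≈ 1.3 units.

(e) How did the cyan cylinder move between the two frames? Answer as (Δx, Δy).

(-0.9, 1.1)

The cyan cylinder started near (11.5, 1.0) and ended near (10.6, 2.1).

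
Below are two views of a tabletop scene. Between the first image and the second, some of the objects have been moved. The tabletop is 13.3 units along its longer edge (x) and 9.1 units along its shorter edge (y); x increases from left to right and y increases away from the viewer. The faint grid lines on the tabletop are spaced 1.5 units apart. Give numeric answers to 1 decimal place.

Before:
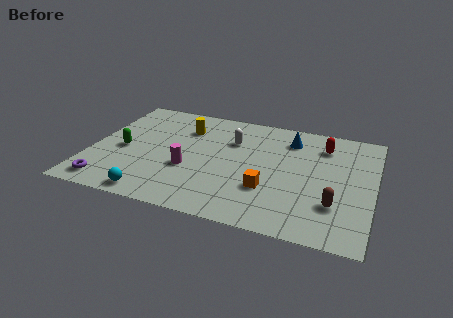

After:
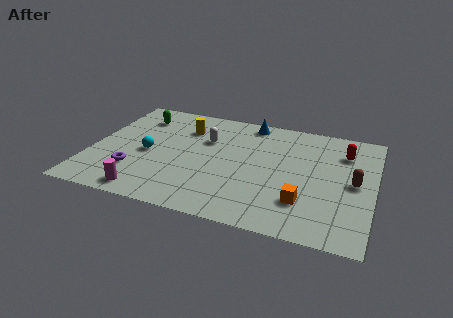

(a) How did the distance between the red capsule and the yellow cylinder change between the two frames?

+1.0

Before: roughly 6.6 units apart; after: 7.6. That's 1.0 units further apart.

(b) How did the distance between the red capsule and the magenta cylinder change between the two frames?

+3.4

They were about 7.1 units apart before and 10.5 after — 3.4 units further apart.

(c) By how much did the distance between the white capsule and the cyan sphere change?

-3.1

They were about 6.3 units apart before and 3.2 after — 3.1 units closer together.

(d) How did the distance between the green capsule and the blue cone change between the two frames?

-2.9

Before: roughly 8.3 units apart; after: 5.4. That's 2.9 units closer together.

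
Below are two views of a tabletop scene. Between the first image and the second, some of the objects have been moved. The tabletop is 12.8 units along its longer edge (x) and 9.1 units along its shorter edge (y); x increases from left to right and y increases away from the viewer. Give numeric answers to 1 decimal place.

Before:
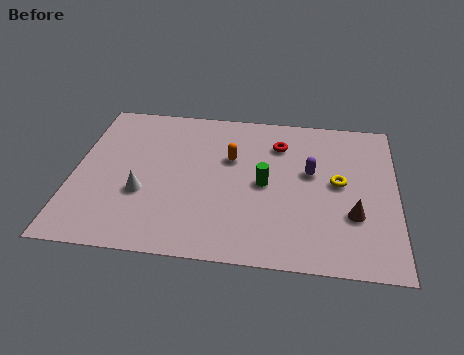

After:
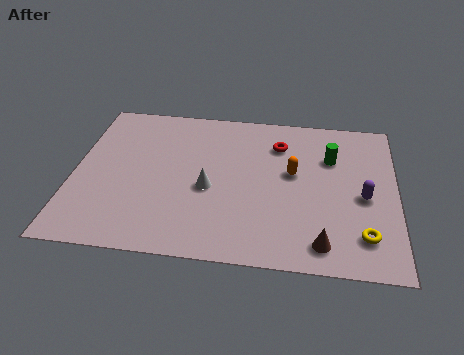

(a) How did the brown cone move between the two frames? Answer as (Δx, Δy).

(-1.2, -1.7)

From the two frames, the brown cone sits at roughly (11.1, 3.0) before and (9.9, 1.3) after.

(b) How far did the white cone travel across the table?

2.7

The white cone moved from about (2.8, 3.3) to (5.4, 3.9), a distance of √(2.6² + 0.6²) ≈ 2.7.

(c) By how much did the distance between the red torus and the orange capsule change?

-0.4

The distance was about 2.2 in the first image and 1.8 in the second, so they moved 0.4 units closer together.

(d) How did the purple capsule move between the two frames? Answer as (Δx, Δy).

(2.1, -1.2)

The purple capsule was at about (9.4, 5.3) and moved to about (11.5, 4.1).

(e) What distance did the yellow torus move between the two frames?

3.1

From (10.5, 4.8) to (11.5, 1.9), the yellow torus covered √(1.0² + 2.9²) ≈ 3.1 units.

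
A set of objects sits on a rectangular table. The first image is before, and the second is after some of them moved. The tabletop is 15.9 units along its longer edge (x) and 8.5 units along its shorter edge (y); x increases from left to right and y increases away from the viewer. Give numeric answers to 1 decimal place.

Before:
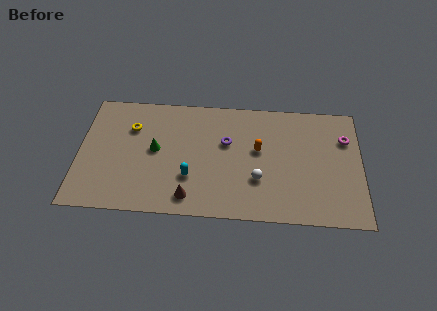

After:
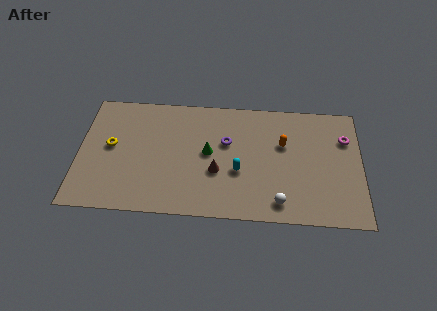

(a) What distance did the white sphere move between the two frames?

1.9

The white sphere was near (10.1, 2.8) before and (11.3, 1.3) after, so it travelled √(1.2² + 1.5²) ≈ 1.9 units.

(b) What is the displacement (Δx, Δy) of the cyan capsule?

(2.7, 0.6)

The cyan capsule was at about (6.3, 2.7) and moved to about (9.0, 3.3).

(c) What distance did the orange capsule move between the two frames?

1.5

The orange capsule was near (10.1, 4.9) before and (11.5, 5.4) after, so it travelled √(1.4² + 0.5²) ≈ 1.5 units.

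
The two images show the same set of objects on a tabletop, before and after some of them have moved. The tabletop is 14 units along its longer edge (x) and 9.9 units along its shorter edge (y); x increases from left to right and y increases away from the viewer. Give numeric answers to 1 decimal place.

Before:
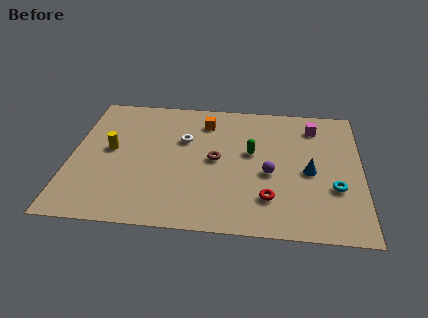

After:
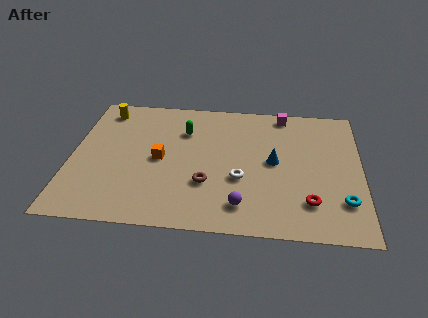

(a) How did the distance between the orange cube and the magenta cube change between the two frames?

+1.9

Before: roughly 5.3 units apart; after: 7.2. That's 1.9 units further apart.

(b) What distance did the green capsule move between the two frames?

3.6

From (8.7, 5.7) to (5.4, 7.1), the green capsule covered √(3.3² + 1.4²) ≈ 3.6 units.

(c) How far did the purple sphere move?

2.7

From (9.6, 4.2) to (8.3, 1.8), the purple sphere covered √(1.3² + 2.4²) ≈ 2.7 units.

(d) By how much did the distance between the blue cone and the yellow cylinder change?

-0.6

The distance was about 9.6 in the first image and 9.0 in the second, so they moved 0.6 units closer together.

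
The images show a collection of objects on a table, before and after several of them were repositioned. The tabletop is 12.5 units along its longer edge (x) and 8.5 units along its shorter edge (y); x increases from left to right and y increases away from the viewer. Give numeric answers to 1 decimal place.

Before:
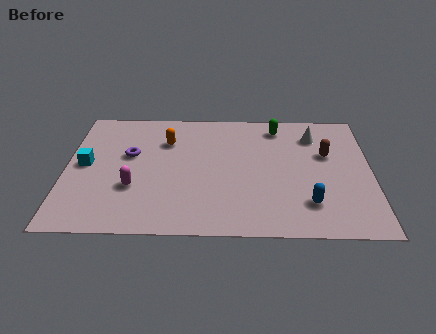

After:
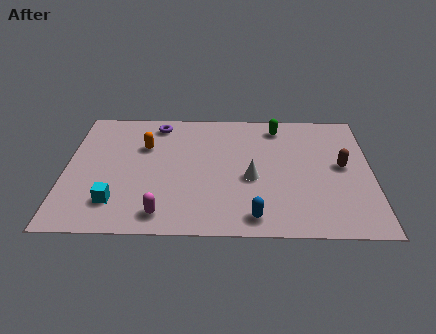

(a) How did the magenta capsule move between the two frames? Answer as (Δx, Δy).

(1.2, -1.7)

The magenta capsule started near (2.8, 2.9) and ended near (4.0, 1.2).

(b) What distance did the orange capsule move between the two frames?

1.0

The orange capsule was near (4.1, 6.1) before and (3.2, 5.7) after, so it travelled √(0.9² + 0.4²) ≈ 1.0 units.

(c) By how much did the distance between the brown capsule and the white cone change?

+2.4

They were about 1.4 units apart before and 3.8 after — 2.4 units further apart.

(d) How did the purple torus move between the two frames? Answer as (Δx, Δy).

(1.1, 2.2)

The purple torus started near (2.6, 5.1) and ended near (3.7, 7.3).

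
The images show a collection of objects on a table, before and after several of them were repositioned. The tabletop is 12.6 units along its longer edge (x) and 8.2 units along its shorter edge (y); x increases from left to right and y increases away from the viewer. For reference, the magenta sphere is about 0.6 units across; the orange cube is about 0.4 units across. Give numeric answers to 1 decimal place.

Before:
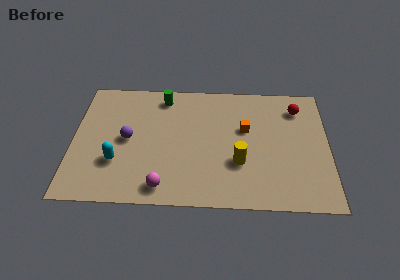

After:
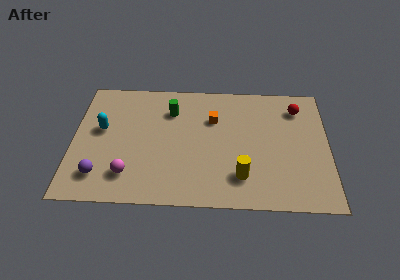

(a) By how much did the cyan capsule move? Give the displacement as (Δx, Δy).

(-0.8, 2.1)

The cyan capsule was at about (2.2, 2.6) and moved to about (1.4, 4.7).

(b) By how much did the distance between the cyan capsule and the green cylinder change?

-1.2

The distance was about 4.9 in the first image and 3.7 in the second, so they moved 1.2 units closer together.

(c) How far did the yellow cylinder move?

0.9

From (8.2, 2.8) to (8.3, 1.9), the yellow cylinder covered √(0.1² + 0.9²) ≈ 0.9 units.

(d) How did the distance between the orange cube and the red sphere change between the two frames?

+1.3

Before: roughly 3.0 units apart; after: 4.3. That's 1.3 units further apart.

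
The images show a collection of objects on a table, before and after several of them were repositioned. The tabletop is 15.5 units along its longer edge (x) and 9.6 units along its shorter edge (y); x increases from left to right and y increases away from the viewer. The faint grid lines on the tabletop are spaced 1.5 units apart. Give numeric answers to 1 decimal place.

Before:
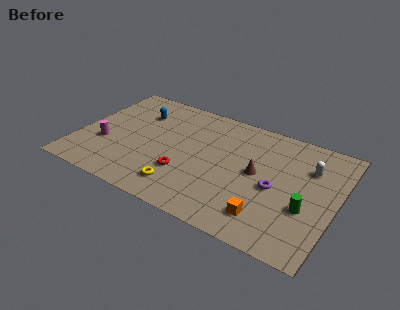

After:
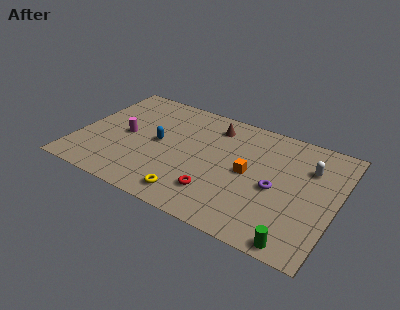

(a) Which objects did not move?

the purple torus and the white capsule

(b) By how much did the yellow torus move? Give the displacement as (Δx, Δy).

(0.6, -0.4)

From the two frames, the yellow torus sits at roughly (6.7, 1.8) before and (7.3, 1.4) after.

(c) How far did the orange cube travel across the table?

3.3

From (11.8, 1.9) to (10.3, 4.8), the orange cube covered √(1.5² + 2.9²) ≈ 3.3 units.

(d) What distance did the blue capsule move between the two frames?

2.6

From (3.2, 7.0) to (4.8, 4.9), the blue capsule covered √(1.6² + 2.1²) ≈ 2.6 units.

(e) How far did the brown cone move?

4.1

From (10.8, 5.0) to (7.8, 7.8), the brown cone covered √(3.0² + 2.8²) ≈ 4.1 units.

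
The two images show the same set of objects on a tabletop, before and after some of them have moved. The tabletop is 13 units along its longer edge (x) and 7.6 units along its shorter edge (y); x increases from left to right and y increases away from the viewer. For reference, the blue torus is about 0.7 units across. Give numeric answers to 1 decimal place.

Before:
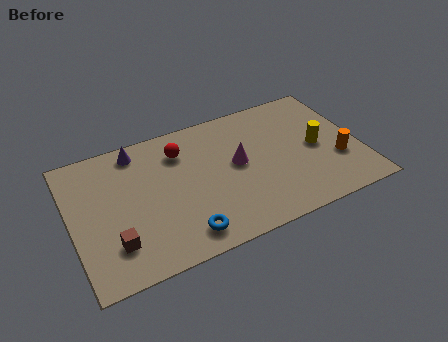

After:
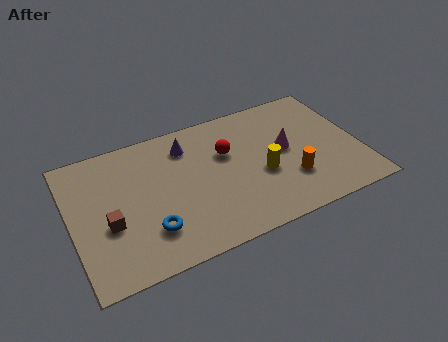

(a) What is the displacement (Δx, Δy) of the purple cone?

(2.2, -0.6)

The purple cone was at about (3.2, 6.6) and moved to about (5.4, 6.0).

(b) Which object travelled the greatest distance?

the yellow cylinder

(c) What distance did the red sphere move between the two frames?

2.2

The red sphere moved from about (5.1, 5.8) to (7.1, 4.9), a distance of √(2.0² + 0.9²) ≈ 2.2.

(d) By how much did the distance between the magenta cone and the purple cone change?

-0.3

Before: roughly 5.0 units apart; after: 4.7. That's 0.3 units closer together.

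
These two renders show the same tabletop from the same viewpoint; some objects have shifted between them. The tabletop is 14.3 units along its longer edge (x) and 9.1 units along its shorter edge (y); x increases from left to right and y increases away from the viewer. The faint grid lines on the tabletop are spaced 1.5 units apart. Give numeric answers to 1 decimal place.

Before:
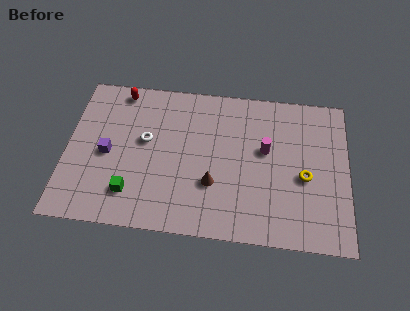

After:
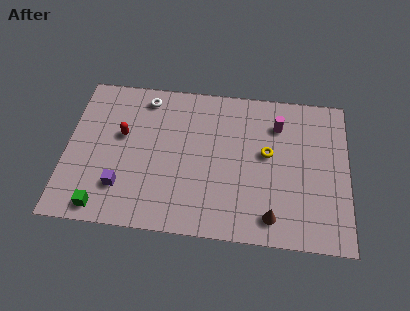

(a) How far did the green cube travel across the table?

1.7

The green cube moved from about (3.4, 2.0) to (2.0, 1.0), a distance of √(1.4² + 1.0²) ≈ 1.7.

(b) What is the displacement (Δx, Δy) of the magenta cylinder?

(0.6, 1.6)

From the two frames, the magenta cylinder sits at roughly (10.1, 5.3) before and (10.7, 6.9) after.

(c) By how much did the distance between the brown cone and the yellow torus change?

-1.0

Before: roughly 4.7 units apart; after: 3.7. That's 1.0 units closer together.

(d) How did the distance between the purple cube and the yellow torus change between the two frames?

-2.2

The distance was about 10.0 in the first image and 7.8 in the second, so they moved 2.2 units closer together.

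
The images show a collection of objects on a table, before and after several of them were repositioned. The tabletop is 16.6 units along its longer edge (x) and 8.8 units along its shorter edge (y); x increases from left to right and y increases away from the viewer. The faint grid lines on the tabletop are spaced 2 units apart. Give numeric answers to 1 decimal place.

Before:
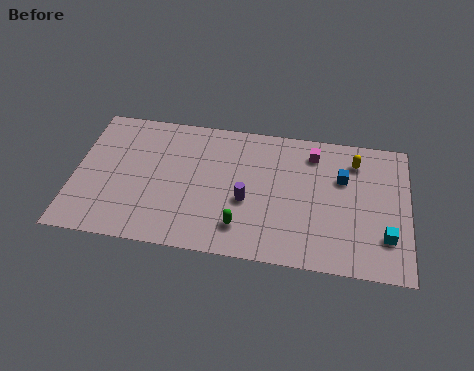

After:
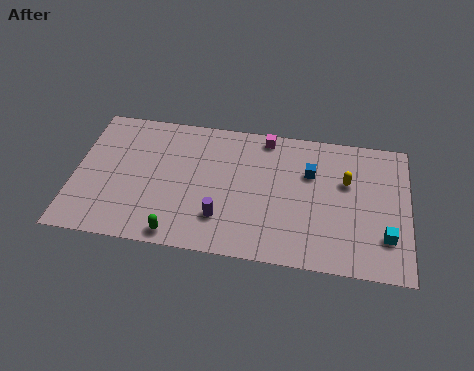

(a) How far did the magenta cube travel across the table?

2.5

The magenta cube moved from about (11.8, 7.2) to (9.4, 7.9), a distance of √(2.4² + 0.7²) ≈ 2.5.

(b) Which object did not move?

the cyan cube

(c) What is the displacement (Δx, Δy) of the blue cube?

(-1.6, 0.1)

The blue cube was at about (13.3, 5.8) and moved to about (11.7, 5.9).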